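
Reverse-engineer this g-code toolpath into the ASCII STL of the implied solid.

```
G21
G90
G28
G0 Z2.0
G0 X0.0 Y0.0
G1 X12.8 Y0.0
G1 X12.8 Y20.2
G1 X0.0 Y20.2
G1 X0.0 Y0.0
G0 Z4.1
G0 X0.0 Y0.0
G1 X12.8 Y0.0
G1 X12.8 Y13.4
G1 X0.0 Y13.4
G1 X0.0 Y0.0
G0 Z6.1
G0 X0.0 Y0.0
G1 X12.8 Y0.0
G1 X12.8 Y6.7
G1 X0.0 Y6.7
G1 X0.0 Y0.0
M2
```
solid part
  facet normal 0.0000 0.0000 -1.0000
    outer loop
      vertex 12.8 26.9 0.0
      vertex 12.8 0.0 0.0
      vertex 0.0 0.0 0.0
    endloop
  endfacet
  facet normal 0.0000 0.0000 -1.0000
    outer loop
      vertex 0.0 26.9 0.0
      vertex 12.8 26.9 0.0
      vertex 0.0 0.0 0.0
    endloop
  endfacet
  facet normal 0.0000 -1.0000 0.0000
    outer loop
      vertex 0.0 0.0 0.0
      vertex 12.8 0.0 0.0
      vertex 12.8 0.0 8.2
    endloop
  endfacet
  facet normal 0.0000 -1.0000 0.0000
    outer loop
      vertex 0.0 0.0 0.0
      vertex 12.8 0.0 8.2
      vertex 0.0 0.0 8.2
    endloop
  endfacet
  facet normal 0.0000 0.2916 0.9565
    outer loop
      vertex 0.0 0.0 8.2
      vertex 12.8 0.0 8.2
      vertex 12.8 26.9 0.0
    endloop
  endfacet
  facet normal 0.0000 0.2916 0.9565
    outer loop
      vertex 0.0 0.0 8.2
      vertex 12.8 26.9 0.0
      vertex 0.0 26.9 0.0
    endloop
  endfacet
  facet normal -1.0000 0.0000 0.0000
    outer loop
      vertex 0.0 0.0 8.2
      vertex 0.0 26.9 0.0
      vertex 0.0 0.0 0.0
    endloop
  endfacet
  facet normal 1.0000 0.0000 0.0000
    outer loop
      vertex 12.8 0.0 0.0
      vertex 12.8 26.9 0.0
      vertex 12.8 0.0 8.2
    endloop
  endfacet
endsolid part

The G0 Z moves step by Δz≈2.0 mm. The G1 loops shrink linearly with z, so the solid tapers from its base footprint up to z≈8.2. Closing with a flat bottom cap and the tapered top and triangulating gives 8 facets — a wedge (ramp): 12.8 × 26.9 mm base, rising to 8.2 mm along the y=0 edge and sloping linearly to z=0 at y=26.9.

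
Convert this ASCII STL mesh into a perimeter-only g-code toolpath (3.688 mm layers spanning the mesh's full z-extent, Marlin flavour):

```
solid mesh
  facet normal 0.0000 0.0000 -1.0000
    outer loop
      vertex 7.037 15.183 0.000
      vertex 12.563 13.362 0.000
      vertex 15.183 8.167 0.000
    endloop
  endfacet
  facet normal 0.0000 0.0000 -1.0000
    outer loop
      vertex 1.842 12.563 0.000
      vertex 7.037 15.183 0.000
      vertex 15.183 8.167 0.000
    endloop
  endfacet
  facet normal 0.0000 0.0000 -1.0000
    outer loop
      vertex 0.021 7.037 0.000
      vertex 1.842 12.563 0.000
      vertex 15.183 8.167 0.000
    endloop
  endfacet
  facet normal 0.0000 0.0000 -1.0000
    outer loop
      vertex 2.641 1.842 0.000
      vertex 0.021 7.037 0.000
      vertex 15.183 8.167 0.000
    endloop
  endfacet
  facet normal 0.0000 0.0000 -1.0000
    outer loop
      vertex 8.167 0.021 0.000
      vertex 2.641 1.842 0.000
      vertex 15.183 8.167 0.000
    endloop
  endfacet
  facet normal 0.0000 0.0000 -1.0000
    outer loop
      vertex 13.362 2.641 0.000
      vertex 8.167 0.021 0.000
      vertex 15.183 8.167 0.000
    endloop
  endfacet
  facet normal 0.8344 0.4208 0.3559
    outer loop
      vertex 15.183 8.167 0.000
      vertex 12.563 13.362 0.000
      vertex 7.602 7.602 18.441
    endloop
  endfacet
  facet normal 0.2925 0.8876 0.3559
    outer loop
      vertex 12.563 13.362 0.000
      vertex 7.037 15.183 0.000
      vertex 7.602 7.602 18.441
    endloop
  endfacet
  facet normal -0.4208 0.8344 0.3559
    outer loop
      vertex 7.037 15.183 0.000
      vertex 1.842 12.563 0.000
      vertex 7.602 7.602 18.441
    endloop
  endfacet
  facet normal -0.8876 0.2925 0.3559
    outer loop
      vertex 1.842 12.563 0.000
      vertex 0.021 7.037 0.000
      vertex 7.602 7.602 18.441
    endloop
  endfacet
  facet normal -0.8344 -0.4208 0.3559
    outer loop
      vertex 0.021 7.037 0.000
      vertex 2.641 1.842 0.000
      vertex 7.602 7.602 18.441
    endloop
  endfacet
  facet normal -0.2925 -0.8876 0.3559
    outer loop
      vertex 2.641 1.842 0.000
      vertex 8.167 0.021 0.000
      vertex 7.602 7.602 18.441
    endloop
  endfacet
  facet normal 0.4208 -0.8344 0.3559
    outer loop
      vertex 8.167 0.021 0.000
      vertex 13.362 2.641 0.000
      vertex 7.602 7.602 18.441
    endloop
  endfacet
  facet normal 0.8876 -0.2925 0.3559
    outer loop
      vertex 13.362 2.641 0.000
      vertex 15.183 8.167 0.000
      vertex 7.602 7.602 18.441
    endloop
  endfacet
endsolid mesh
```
; perimeter-only toolpath
G21 ; units = mm
G90 ; absolute positioning
G28 ; home
; layer 1
G0 Z3.688
G0 X13.667 Y8.054
G1 X11.571 Y12.210
G1 X7.150 Y13.667
G1 X2.994 Y11.571
G1 X1.537 Y7.150
G1 X3.633 Y2.994
G1 X8.054 Y1.537
G1 X12.210 Y3.633
G1 X13.667 Y8.054
; layer 2
G0 Z7.376
G0 X12.151 Y7.941
G1 X10.579 Y11.058
G1 X7.263 Y12.151
G1 X4.146 Y10.579
G1 X3.053 Y7.263
G1 X4.625 Y4.146
G1 X7.941 Y3.053
G1 X11.058 Y4.625
G1 X12.151 Y7.941
; layer 3
G0 Z11.065
G0 X10.634 Y7.828
G1 X9.586 Y9.906
G1 X7.376 Y10.634
G1 X5.298 Y9.586
G1 X4.570 Y7.376
G1 X5.618 Y5.298
G1 X7.828 Y4.570
G1 X9.906 Y5.618
G1 X10.634 Y7.828
; layer 4
G0 Z14.753
G0 X9.118 Y7.715
G1 X8.594 Y8.754
G1 X7.489 Y9.118
G1 X6.450 Y8.594
G1 X6.086 Y7.489
G1 X6.610 Y6.450
G1 X7.715 Y6.086
G1 X8.754 Y6.610
G1 X9.118 Y7.715
M2 ; end

The solid is a regular 8-sided pyramid, base circumscribed radius ≈ 7.6 mm, apex at z ≈ 18.4 mm. Slicing at Δz = 3.688 mm — 5 equal slices spanning the solid's height, so layer i sits at z = i·h/5 — gives 4 non-empty perimeters. Each is a 8-segment closed polygon; G0 lifts to the layer z and rapids to the start vertex, then G1 traces the edges. The cross-section shrinks linearly with z (the slice at the apex is degenerate and omitted).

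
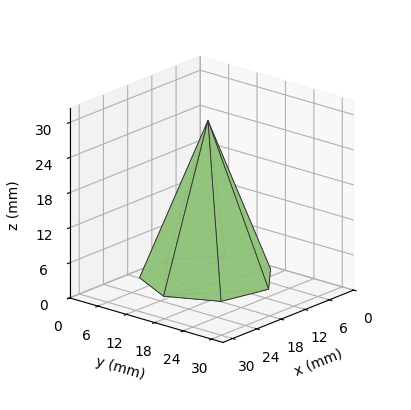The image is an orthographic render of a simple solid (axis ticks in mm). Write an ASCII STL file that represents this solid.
Reading the render: the shape is a regular 7-sided pyramid, base circumscribed radius ≈ 11 mm, apex at z ≈ 27 mm (dimensions read to the nearest mm from the axis ticks). For the STL, each face is triangulated and given an outward normal.

solid part
  facet normal 0.0000 0.0000 -1.0000
    outer loop
      vertex 8.55 21.72 0.00
      vertex 17.86 19.60 0.00
      vertex 22.00 11.00 0.00
    endloop
  endfacet
  facet normal 0.0000 0.0000 -1.0000
    outer loop
      vertex 1.09 15.77 0.00
      vertex 8.55 21.72 0.00
      vertex 22.00 11.00 0.00
    endloop
  endfacet
  facet normal 0.0000 0.0000 -1.0000
    outer loop
      vertex 1.09 6.23 0.00
      vertex 1.09 15.77 0.00
      vertex 22.00 11.00 0.00
    endloop
  endfacet
  facet normal 0.0000 0.0000 -1.0000
    outer loop
      vertex 8.55 0.28 0.00
      vertex 1.09 6.23 0.00
      vertex 22.00 11.00 0.00
    endloop
  endfacet
  facet normal 0.0000 0.0000 -1.0000
    outer loop
      vertex 17.86 2.40 0.00
      vertex 8.55 0.28 0.00
      vertex 22.00 11.00 0.00
    endloop
  endfacet
  facet normal 0.8458 0.4072 0.3446
    outer loop
      vertex 22.00 11.00 0.00
      vertex 17.86 19.60 0.00
      vertex 11.00 11.00 27.00
    endloop
  endfacet
  facet normal 0.2084 0.9153 0.3445
    outer loop
      vertex 17.86 19.60 0.00
      vertex 8.55 21.72 0.00
      vertex 11.00 11.00 27.00
    endloop
  endfacet
  facet normal -0.5854 0.7339 0.3445
    outer loop
      vertex 8.55 21.72 0.00
      vertex 1.09 15.77 0.00
      vertex 11.00 11.00 27.00
    endloop
  endfacet
  facet normal -0.9388 0.0000 0.3446
    outer loop
      vertex 1.09 15.77 0.00
      vertex 1.09 6.23 0.00
      vertex 11.00 11.00 27.00
    endloop
  endfacet
  facet normal -0.5854 -0.7339 0.3445
    outer loop
      vertex 1.09 6.23 0.00
      vertex 8.55 0.28 0.00
      vertex 11.00 11.00 27.00
    endloop
  endfacet
  facet normal 0.2084 -0.9153 0.3445
    outer loop
      vertex 8.55 0.28 0.00
      vertex 17.86 2.40 0.00
      vertex 11.00 11.00 27.00
    endloop
  endfacet
  facet normal 0.8458 -0.4072 0.3446
    outer loop
      vertex 17.86 2.40 0.00
      vertex 22.00 11.00 0.00
      vertex 11.00 11.00 27.00
    endloop
  endfacet
endsolid part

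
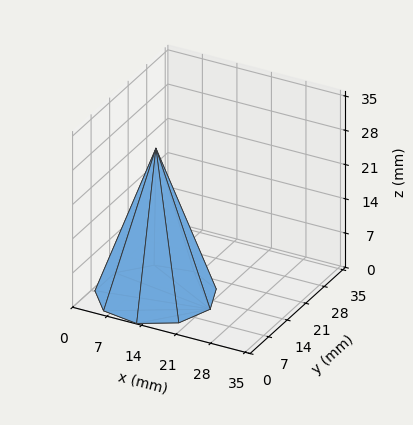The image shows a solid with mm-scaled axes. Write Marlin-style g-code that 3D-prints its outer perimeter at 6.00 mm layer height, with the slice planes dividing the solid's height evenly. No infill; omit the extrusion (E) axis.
Reading the render: the shape is a regular 9-sided pyramid, base circumscribed radius ≈ 11 mm, apex at z ≈ 30 mm (dimensions read to the nearest mm from the axis ticks). For the g-code, the solid's height is divided into equal slices at the stated Δz and each level perimeter traced with G1 moves after a G0 lift.

; perimeter-only toolpath
G21 ; units = mm
G90 ; absolute positioning
G28 ; home
; layer 1
G0 Z6.00
G0 X19.80 Y11.00
G1 X17.74 Y16.66
G1 X12.53 Y19.66
G1 X6.60 Y18.62
G1 X2.73 Y14.01
G1 X2.73 Y7.99
G1 X6.60 Y3.38
G1 X12.53 Y2.34
G1 X17.74 Y5.34
G1 X19.80 Y11.00
; layer 2
G0 Z12.00
G0 X17.60 Y11.00
G1 X16.06 Y15.24
G1 X12.15 Y17.50
G1 X7.70 Y16.72
G1 X4.80 Y13.26
G1 X4.80 Y8.74
G1 X7.70 Y5.28
G1 X12.15 Y4.50
G1 X16.06 Y6.76
G1 X17.60 Y11.00
; layer 3
G0 Z18.00
G0 X15.40 Y11.00
G1 X14.37 Y13.83
G1 X11.76 Y15.33
G1 X8.80 Y14.81
G1 X6.86 Y12.50
G1 X6.86 Y9.50
G1 X8.80 Y7.19
G1 X11.76 Y6.67
G1 X14.37 Y8.17
G1 X15.40 Y11.00
; layer 4
G0 Z24.00
G0 X13.20 Y11.00
G1 X12.69 Y12.41
G1 X11.38 Y13.17
G1 X9.90 Y12.91
G1 X8.93 Y11.75
G1 X8.93 Y10.25
G1 X9.90 Y9.09
G1 X11.38 Y8.83
G1 X12.69 Y9.59
G1 X13.20 Y11.00
M2 ; end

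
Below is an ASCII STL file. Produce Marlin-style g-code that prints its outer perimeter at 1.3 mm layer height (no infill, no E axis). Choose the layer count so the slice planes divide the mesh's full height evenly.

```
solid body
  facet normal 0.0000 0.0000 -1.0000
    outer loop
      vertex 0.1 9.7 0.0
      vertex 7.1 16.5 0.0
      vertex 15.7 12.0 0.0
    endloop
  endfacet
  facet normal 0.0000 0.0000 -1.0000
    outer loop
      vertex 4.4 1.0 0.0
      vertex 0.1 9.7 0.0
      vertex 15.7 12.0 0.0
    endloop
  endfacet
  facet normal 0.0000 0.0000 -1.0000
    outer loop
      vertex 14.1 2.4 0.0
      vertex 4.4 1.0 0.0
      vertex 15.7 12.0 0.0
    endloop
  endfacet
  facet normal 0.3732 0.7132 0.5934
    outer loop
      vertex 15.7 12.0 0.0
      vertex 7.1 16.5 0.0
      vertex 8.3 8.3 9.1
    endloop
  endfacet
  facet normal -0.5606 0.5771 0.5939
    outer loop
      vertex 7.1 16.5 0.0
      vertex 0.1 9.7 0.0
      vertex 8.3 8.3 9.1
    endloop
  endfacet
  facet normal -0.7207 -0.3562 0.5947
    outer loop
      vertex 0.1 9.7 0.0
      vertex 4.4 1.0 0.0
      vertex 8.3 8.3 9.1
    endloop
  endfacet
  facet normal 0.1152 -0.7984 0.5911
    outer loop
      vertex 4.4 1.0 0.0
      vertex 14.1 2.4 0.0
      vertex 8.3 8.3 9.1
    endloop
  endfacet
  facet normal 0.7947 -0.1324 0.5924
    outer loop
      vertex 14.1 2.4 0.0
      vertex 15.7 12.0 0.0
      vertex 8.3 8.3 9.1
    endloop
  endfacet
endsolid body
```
; perimeter-only toolpath
G21 ; units = mm
G90 ; absolute positioning
G28 ; home
; layer 1
G0 Z1.3
G0 X14.6 Y11.5
G1 X7.3 Y15.3
G1 X1.3 Y9.5
G1 X5.0 Y2.0
G1 X13.3 Y3.2
G1 X14.6 Y11.5
; layer 2
G0 Z2.6
G0 X13.6 Y10.9
G1 X7.4 Y14.2
G1 X2.4 Y9.3
G1 X5.5 Y3.1
G1 X12.4 Y4.1
G1 X13.6 Y10.9
; layer 3
G0 Z3.9
G0 X12.5 Y10.4
G1 X7.6 Y13.0
G1 X3.6 Y9.1
G1 X6.1 Y4.1
G1 X11.6 Y4.9
G1 X12.5 Y10.4
; layer 4
G0 Z5.2
G0 X11.5 Y9.9
G1 X7.8 Y11.8
G1 X4.8 Y8.9
G1 X6.6 Y5.2
G1 X10.8 Y5.8
G1 X11.5 Y9.9
; layer 5
G0 Z6.5
G0 X10.4 Y9.4
G1 X8.0 Y10.6
G1 X6.0 Y8.7
G1 X7.2 Y6.2
G1 X10.0 Y6.6
G1 X10.4 Y9.4
; layer 6
G0 Z7.8
G0 X9.4 Y8.8
G1 X8.1 Y9.5
G1 X7.1 Y8.5
G1 X7.7 Y7.3
G1 X9.1 Y7.5
G1 X9.4 Y8.8
M2 ; end

The solid is a regular 5-sided pyramid, base circumscribed radius ≈ 8.3 mm, apex at z ≈ 9.1 mm. Slicing at Δz = 1.3 mm — 7 equal slices spanning the solid's height, so layer i sits at z = i·h/7 — gives 6 non-empty perimeters. Each is a 5-segment closed polygon; G0 lifts to the layer z and rapids to the start vertex, then G1 traces the edges. The cross-section shrinks linearly with z (the slice at the apex is degenerate and omitted).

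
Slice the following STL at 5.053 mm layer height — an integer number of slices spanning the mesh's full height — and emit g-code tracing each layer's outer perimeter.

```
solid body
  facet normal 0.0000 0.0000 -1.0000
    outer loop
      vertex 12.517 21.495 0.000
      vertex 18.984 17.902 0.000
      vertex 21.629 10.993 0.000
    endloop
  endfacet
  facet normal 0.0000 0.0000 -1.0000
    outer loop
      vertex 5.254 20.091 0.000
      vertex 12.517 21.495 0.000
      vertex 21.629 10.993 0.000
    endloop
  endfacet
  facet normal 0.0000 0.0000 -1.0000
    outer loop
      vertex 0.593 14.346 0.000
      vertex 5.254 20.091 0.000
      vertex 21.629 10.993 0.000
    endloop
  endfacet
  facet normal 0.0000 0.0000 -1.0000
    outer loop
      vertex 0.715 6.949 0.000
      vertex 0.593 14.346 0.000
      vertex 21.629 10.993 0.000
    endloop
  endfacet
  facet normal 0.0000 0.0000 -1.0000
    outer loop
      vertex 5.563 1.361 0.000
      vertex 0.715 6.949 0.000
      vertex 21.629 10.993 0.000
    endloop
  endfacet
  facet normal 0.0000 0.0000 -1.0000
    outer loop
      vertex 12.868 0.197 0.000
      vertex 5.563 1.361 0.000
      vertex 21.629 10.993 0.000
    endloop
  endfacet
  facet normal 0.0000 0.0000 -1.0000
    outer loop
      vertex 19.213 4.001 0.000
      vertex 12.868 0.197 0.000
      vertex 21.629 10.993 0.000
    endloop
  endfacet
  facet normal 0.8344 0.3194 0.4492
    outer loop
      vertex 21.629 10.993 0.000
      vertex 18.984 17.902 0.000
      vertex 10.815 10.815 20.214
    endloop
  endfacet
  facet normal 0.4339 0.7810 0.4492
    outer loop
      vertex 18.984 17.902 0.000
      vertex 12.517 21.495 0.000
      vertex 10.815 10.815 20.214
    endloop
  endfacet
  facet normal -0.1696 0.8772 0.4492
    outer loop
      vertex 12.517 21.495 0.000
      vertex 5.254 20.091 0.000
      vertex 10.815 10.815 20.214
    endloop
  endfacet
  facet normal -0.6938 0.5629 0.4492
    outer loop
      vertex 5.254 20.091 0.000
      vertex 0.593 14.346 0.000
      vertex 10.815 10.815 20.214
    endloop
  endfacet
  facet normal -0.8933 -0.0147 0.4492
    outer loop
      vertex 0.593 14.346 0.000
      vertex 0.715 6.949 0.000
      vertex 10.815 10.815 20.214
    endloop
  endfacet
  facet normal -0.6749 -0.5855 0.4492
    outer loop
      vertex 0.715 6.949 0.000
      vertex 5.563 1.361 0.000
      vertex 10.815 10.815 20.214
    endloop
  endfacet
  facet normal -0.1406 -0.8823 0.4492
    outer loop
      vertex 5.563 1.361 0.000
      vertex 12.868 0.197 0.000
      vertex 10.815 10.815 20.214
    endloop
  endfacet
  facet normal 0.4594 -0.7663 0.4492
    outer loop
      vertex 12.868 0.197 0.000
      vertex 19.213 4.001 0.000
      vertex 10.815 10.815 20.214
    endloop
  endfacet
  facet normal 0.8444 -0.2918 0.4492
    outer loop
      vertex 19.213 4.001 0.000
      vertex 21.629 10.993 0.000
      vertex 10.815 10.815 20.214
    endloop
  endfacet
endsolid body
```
; perimeter-only toolpath
G21 ; units = mm
G90 ; absolute positioning
G28 ; home
; layer 1
G0 Z5.053
G0 X18.925 Y10.948
G1 X16.942 Y16.130
G1 X12.091 Y18.825
G1 X6.644 Y17.772
G1 X3.148 Y13.463
G1 X3.240 Y7.915
G1 X6.876 Y3.724
G1 X12.355 Y2.851
G1 X17.114 Y5.704
G1 X18.925 Y10.948
; layer 2
G0 Z10.107
G0 X16.222 Y10.904
G1 X14.899 Y14.358
G1 X11.666 Y16.155
G1 X8.034 Y15.453
G1 X5.704 Y12.581
G1 X5.765 Y8.882
G1 X8.189 Y6.088
G1 X11.841 Y5.506
G1 X15.014 Y7.408
G1 X16.222 Y10.904
; layer 3
G0 Z15.160
G0 X13.518 Y10.860
G1 X12.857 Y12.587
G1 X11.241 Y13.485
G1 X9.425 Y13.134
G1 X8.259 Y11.698
G1 X8.290 Y9.848
G1 X9.502 Y8.451
G1 X11.328 Y8.161
G1 X12.915 Y9.111
G1 X13.518 Y10.860
M2 ; end

The solid is a regular 9-sided pyramid, base circumscribed radius ≈ 10.8 mm, apex at z ≈ 20.2 mm. Slicing at Δz = 5.053 mm — 4 equal slices spanning the solid's height, so layer i sits at z = i·h/4 — gives 3 non-empty perimeters. Each is a 9-segment closed polygon; G0 lifts to the layer z and rapids to the start vertex, then G1 traces the edges. The cross-section shrinks linearly with z (the slice at the apex is degenerate and omitted).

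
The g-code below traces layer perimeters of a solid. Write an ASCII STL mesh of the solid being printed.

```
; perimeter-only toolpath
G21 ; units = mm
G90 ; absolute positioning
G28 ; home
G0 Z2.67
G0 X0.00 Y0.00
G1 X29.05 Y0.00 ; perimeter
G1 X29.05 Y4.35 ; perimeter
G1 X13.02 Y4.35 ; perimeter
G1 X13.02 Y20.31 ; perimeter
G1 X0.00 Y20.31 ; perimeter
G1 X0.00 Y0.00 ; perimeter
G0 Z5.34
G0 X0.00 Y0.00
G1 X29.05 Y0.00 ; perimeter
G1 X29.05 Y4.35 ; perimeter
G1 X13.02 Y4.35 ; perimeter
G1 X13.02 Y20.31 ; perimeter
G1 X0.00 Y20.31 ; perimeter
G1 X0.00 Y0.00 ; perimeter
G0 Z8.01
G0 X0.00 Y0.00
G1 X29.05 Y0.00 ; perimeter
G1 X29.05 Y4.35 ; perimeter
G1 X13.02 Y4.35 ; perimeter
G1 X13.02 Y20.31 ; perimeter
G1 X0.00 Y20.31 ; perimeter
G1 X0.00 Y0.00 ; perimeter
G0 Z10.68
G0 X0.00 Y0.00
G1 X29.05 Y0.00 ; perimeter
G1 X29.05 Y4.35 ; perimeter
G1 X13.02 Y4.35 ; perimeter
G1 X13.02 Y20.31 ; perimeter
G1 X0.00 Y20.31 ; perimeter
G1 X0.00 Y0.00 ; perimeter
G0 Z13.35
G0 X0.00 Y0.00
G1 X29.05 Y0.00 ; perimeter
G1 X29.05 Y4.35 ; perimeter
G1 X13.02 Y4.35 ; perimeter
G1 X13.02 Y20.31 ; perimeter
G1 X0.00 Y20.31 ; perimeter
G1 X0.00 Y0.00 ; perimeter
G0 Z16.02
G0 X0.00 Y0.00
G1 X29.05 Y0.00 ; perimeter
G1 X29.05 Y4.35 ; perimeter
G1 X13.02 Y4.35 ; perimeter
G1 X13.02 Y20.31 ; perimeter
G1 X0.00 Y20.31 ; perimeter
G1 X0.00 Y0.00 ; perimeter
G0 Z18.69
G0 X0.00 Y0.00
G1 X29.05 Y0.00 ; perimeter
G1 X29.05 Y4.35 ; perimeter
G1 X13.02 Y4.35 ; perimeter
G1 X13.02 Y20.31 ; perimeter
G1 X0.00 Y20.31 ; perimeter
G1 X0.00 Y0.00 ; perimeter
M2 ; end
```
solid part
  facet normal 0.0000 0.0000 -1.0000
    outer loop
      vertex 29.05 4.35 0.00
      vertex 29.05 0.00 0.00
      vertex 0.00 0.00 0.00
    endloop
  endfacet
  facet normal 0.0000 0.0000 -1.0000
    outer loop
      vertex 13.02 4.35 0.00
      vertex 29.05 4.35 0.00
      vertex 0.00 0.00 0.00
    endloop
  endfacet
  facet normal 0.0000 0.0000 -1.0000
    outer loop
      vertex 13.02 20.31 0.00
      vertex 13.02 4.35 0.00
      vertex 0.00 0.00 0.00
    endloop
  endfacet
  facet normal 0.0000 0.0000 -1.0000
    outer loop
      vertex 0.00 20.31 0.00
      vertex 13.02 20.31 0.00
      vertex 0.00 0.00 0.00
    endloop
  endfacet
  facet normal 0.0000 0.0000 1.0000
    outer loop
      vertex 0.00 0.00 18.69
      vertex 29.05 0.00 18.69
      vertex 29.05 4.35 18.69
    endloop
  endfacet
  facet normal 0.0000 0.0000 1.0000
    outer loop
      vertex 0.00 0.00 18.69
      vertex 29.05 4.35 18.69
      vertex 13.02 4.35 18.69
    endloop
  endfacet
  facet normal 0.0000 0.0000 1.0000
    outer loop
      vertex 0.00 0.00 18.69
      vertex 13.02 4.35 18.69
      vertex 13.02 20.31 18.69
    endloop
  endfacet
  facet normal 0.0000 0.0000 1.0000
    outer loop
      vertex 0.00 0.00 18.69
      vertex 13.02 20.31 18.69
      vertex 0.00 20.31 18.69
    endloop
  endfacet
  facet normal 0.0000 -1.0000 0.0000
    outer loop
      vertex 0.00 0.00 0.00
      vertex 29.05 0.00 0.00
      vertex 29.05 0.00 18.69
    endloop
  endfacet
  facet normal 0.0000 -1.0000 0.0000
    outer loop
      vertex 0.00 0.00 0.00
      vertex 29.05 0.00 18.69
      vertex 0.00 0.00 18.69
    endloop
  endfacet
  facet normal 1.0000 0.0000 0.0000
    outer loop
      vertex 29.05 0.00 0.00
      vertex 29.05 4.35 0.00
      vertex 29.05 4.35 18.69
    endloop
  endfacet
  facet normal 1.0000 0.0000 0.0000
    outer loop
      vertex 29.05 0.00 0.00
      vertex 29.05 4.35 18.69
      vertex 29.05 0.00 18.69
    endloop
  endfacet
  facet normal 0.0000 1.0000 0.0000
    outer loop
      vertex 29.05 4.35 0.00
      vertex 13.02 4.35 0.00
      vertex 13.02 4.35 18.69
    endloop
  endfacet
  facet normal 0.0000 1.0000 0.0000
    outer loop
      vertex 29.05 4.35 0.00
      vertex 13.02 4.35 18.69
      vertex 29.05 4.35 18.69
    endloop
  endfacet
  facet normal 1.0000 0.0000 0.0000
    outer loop
      vertex 13.02 4.35 0.00
      vertex 13.02 20.31 0.00
      vertex 13.02 20.31 18.69
    endloop
  endfacet
  facet normal 1.0000 0.0000 0.0000
    outer loop
      vertex 13.02 4.35 0.00
      vertex 13.02 20.31 18.69
      vertex 13.02 4.35 18.69
    endloop
  endfacet
  facet normal 0.0000 1.0000 0.0000
    outer loop
      vertex 13.02 20.31 0.00
      vertex 0.00 20.31 0.00
      vertex 0.00 20.31 18.69
    endloop
  endfacet
  facet normal 0.0000 1.0000 0.0000
    outer loop
      vertex 13.02 20.31 0.00
      vertex 0.00 20.31 18.69
      vertex 13.02 20.31 18.69
    endloop
  endfacet
  facet normal -1.0000 0.0000 0.0000
    outer loop
      vertex 0.00 20.31 0.00
      vertex 0.00 0.00 0.00
      vertex 0.00 0.00 18.69
    endloop
  endfacet
  facet normal -1.0000 0.0000 0.0000
    outer loop
      vertex 0.00 20.31 0.00
      vertex 0.00 0.00 18.69
      vertex 0.00 20.31 18.69
    endloop
  endfacet
endsolid part

The G0 Z moves step by Δz≈2.67 mm. Every layer's G1 loop is the same polygon, so the solid is a straight extrusion of it from z=0 to z≈18.7. Closing with flat bottom and top caps and triangulating gives 20 facets — an L-shaped prism: outer 29.1 × 20.3 mm, arm thicknesses ≈ 4.35 mm (horizontal) and 13 mm (vertical), extruded 18.7 mm in z.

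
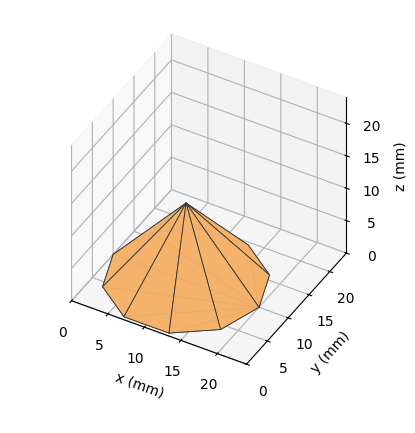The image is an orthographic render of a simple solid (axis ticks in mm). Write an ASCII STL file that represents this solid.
Reading the render: the shape is a regular 10-sided pyramid, base circumscribed radius ≈ 10 mm, apex at z ≈ 12 mm (dimensions read to the nearest mm from the axis ticks). For the STL, each face is triangulated and given an outward normal.

solid part
  facet normal 0.0000 0.0000 -1.0000
    outer loop
      vertex 13.090 19.511 0.000
      vertex 18.090 15.878 0.000
      vertex 20.000 10.000 0.000
    endloop
  endfacet
  facet normal 0.0000 0.0000 -1.0000
    outer loop
      vertex 6.910 19.511 0.000
      vertex 13.090 19.511 0.000
      vertex 20.000 10.000 0.000
    endloop
  endfacet
  facet normal 0.0000 0.0000 -1.0000
    outer loop
      vertex 1.910 15.878 0.000
      vertex 6.910 19.511 0.000
      vertex 20.000 10.000 0.000
    endloop
  endfacet
  facet normal 0.0000 0.0000 -1.0000
    outer loop
      vertex 0.000 10.000 0.000
      vertex 1.910 15.878 0.000
      vertex 20.000 10.000 0.000
    endloop
  endfacet
  facet normal 0.0000 0.0000 -1.0000
    outer loop
      vertex 1.910 4.122 0.000
      vertex 0.000 10.000 0.000
      vertex 20.000 10.000 0.000
    endloop
  endfacet
  facet normal 0.0000 0.0000 -1.0000
    outer loop
      vertex 6.910 0.489 0.000
      vertex 1.910 4.122 0.000
      vertex 20.000 10.000 0.000
    endloop
  endfacet
  facet normal 0.0000 0.0000 -1.0000
    outer loop
      vertex 13.090 0.489 0.000
      vertex 6.910 0.489 0.000
      vertex 20.000 10.000 0.000
    endloop
  endfacet
  facet normal 0.0000 0.0000 -1.0000
    outer loop
      vertex 18.090 4.122 0.000
      vertex 13.090 0.489 0.000
      vertex 20.000 10.000 0.000
    endloop
  endfacet
  facet normal 0.7453 0.2422 0.6211
    outer loop
      vertex 20.000 10.000 0.000
      vertex 18.090 15.878 0.000
      vertex 10.000 10.000 12.000
    endloop
  endfacet
  facet normal 0.4607 0.6340 0.6211
    outer loop
      vertex 18.090 15.878 0.000
      vertex 13.090 19.511 0.000
      vertex 10.000 10.000 12.000
    endloop
  endfacet
  facet normal 0.0000 0.7837 0.6211
    outer loop
      vertex 13.090 19.511 0.000
      vertex 6.910 19.511 0.000
      vertex 10.000 10.000 12.000
    endloop
  endfacet
  facet normal -0.4607 0.6340 0.6211
    outer loop
      vertex 6.910 19.511 0.000
      vertex 1.910 15.878 0.000
      vertex 10.000 10.000 12.000
    endloop
  endfacet
  facet normal -0.7453 0.2422 0.6211
    outer loop
      vertex 1.910 15.878 0.000
      vertex 0.000 10.000 0.000
      vertex 10.000 10.000 12.000
    endloop
  endfacet
  facet normal -0.7453 -0.2422 0.6211
    outer loop
      vertex 0.000 10.000 0.000
      vertex 1.910 4.122 0.000
      vertex 10.000 10.000 12.000
    endloop
  endfacet
  facet normal -0.4607 -0.6340 0.6211
    outer loop
      vertex 1.910 4.122 0.000
      vertex 6.910 0.489 0.000
      vertex 10.000 10.000 12.000
    endloop
  endfacet
  facet normal 0.0000 -0.7837 0.6211
    outer loop
      vertex 6.910 0.489 0.000
      vertex 13.090 0.489 0.000
      vertex 10.000 10.000 12.000
    endloop
  endfacet
  facet normal 0.4607 -0.6340 0.6211
    outer loop
      vertex 13.090 0.489 0.000
      vertex 18.090 4.122 0.000
      vertex 10.000 10.000 12.000
    endloop
  endfacet
  facet normal 0.7453 -0.2422 0.6211
    outer loop
      vertex 18.090 4.122 0.000
      vertex 20.000 10.000 0.000
      vertex 10.000 10.000 12.000
    endloop
  endfacet
endsolid part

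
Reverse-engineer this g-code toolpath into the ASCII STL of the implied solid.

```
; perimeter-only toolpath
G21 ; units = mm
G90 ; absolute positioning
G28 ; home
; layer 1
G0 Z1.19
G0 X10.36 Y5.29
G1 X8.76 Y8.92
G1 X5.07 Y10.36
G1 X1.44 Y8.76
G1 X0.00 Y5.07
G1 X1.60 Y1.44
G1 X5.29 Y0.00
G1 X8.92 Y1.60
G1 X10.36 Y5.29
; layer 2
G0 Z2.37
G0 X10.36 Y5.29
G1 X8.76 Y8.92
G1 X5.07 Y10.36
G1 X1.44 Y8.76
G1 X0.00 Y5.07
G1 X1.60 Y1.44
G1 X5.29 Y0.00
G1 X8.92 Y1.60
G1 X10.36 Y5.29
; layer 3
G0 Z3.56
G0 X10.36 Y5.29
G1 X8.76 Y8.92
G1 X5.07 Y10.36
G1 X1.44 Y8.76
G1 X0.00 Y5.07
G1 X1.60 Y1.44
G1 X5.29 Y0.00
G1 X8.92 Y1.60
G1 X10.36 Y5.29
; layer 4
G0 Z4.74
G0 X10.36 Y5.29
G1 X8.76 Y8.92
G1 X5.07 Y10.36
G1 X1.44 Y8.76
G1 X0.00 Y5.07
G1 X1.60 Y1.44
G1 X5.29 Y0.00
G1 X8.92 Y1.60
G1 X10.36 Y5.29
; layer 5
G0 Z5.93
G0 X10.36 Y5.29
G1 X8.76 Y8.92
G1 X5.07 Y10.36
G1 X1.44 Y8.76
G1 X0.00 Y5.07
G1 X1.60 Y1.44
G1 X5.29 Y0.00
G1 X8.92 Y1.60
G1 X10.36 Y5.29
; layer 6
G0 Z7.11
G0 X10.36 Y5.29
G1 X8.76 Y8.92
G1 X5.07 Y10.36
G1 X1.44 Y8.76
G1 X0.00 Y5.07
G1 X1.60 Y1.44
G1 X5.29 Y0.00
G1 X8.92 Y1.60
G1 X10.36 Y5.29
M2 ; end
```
solid part
  facet normal 0.0000 0.0000 -1.0000
    outer loop
      vertex 5.07 10.36 0.00
      vertex 8.76 8.92 0.00
      vertex 10.36 5.29 0.00
    endloop
  endfacet
  facet normal 0.0000 0.0000 -1.0000
    outer loop
      vertex 1.44 8.76 0.00
      vertex 5.07 10.36 0.00
      vertex 10.36 5.29 0.00
    endloop
  endfacet
  facet normal 0.0000 0.0000 -1.0000
    outer loop
      vertex 0.00 5.07 0.00
      vertex 1.44 8.76 0.00
      vertex 10.36 5.29 0.00
    endloop
  endfacet
  facet normal 0.0000 0.0000 -1.0000
    outer loop
      vertex 1.60 1.44 0.00
      vertex 0.00 5.07 0.00
      vertex 10.36 5.29 0.00
    endloop
  endfacet
  facet normal 0.0000 0.0000 -1.0000
    outer loop
      vertex 5.29 0.00 0.00
      vertex 1.60 1.44 0.00
      vertex 10.36 5.29 0.00
    endloop
  endfacet
  facet normal 0.0000 0.0000 -1.0000
    outer loop
      vertex 8.92 1.60 0.00
      vertex 5.29 0.00 0.00
      vertex 10.36 5.29 0.00
    endloop
  endfacet
  facet normal 0.0000 0.0000 1.0000
    outer loop
      vertex 10.36 5.29 7.11
      vertex 8.76 8.92 7.11
      vertex 5.07 10.36 7.11
    endloop
  endfacet
  facet normal 0.0000 0.0000 1.0000
    outer loop
      vertex 10.36 5.29 7.11
      vertex 5.07 10.36 7.11
      vertex 1.44 8.76 7.11
    endloop
  endfacet
  facet normal 0.0000 0.0000 1.0000
    outer loop
      vertex 10.36 5.29 7.11
      vertex 1.44 8.76 7.11
      vertex 0.00 5.07 7.11
    endloop
  endfacet
  facet normal 0.0000 0.0000 1.0000
    outer loop
      vertex 10.36 5.29 7.11
      vertex 0.00 5.07 7.11
      vertex 1.60 1.44 7.11
    endloop
  endfacet
  facet normal 0.0000 0.0000 1.0000
    outer loop
      vertex 10.36 5.29 7.11
      vertex 1.60 1.44 7.11
      vertex 5.29 0.00 7.11
    endloop
  endfacet
  facet normal 0.0000 0.0000 1.0000
    outer loop
      vertex 10.36 5.29 7.11
      vertex 5.29 0.00 7.11
      vertex 8.92 1.60 7.11
    endloop
  endfacet
  facet normal 0.9151 0.4033 0.0000
    outer loop
      vertex 10.36 5.29 0.00
      vertex 8.76 8.92 0.00
      vertex 8.76 8.92 7.11
    endloop
  endfacet
  facet normal 0.9151 0.4033 0.0000
    outer loop
      vertex 10.36 5.29 0.00
      vertex 8.76 8.92 7.11
      vertex 10.36 5.29 7.11
    endloop
  endfacet
  facet normal 0.3635 0.9316 0.0000
    outer loop
      vertex 8.76 8.92 0.00
      vertex 5.07 10.36 0.00
      vertex 5.07 10.36 7.11
    endloop
  endfacet
  facet normal 0.3635 0.9316 0.0000
    outer loop
      vertex 8.76 8.92 0.00
      vertex 5.07 10.36 7.11
      vertex 8.76 8.92 7.11
    endloop
  endfacet
  facet normal -0.4033 0.9151 0.0000
    outer loop
      vertex 5.07 10.36 0.00
      vertex 1.44 8.76 0.00
      vertex 1.44 8.76 7.11
    endloop
  endfacet
  facet normal -0.4033 0.9151 0.0000
    outer loop
      vertex 5.07 10.36 0.00
      vertex 1.44 8.76 7.11
      vertex 5.07 10.36 7.11
    endloop
  endfacet
  facet normal -0.9316 0.3635 0.0000
    outer loop
      vertex 1.44 8.76 0.00
      vertex 0.00 5.07 0.00
      vertex 0.00 5.07 7.11
    endloop
  endfacet
  facet normal -0.9316 0.3635 0.0000
    outer loop
      vertex 1.44 8.76 0.00
      vertex 0.00 5.07 7.11
      vertex 1.44 8.76 7.11
    endloop
  endfacet
  facet normal -0.9151 -0.4033 0.0000
    outer loop
      vertex 0.00 5.07 0.00
      vertex 1.60 1.44 0.00
      vertex 1.60 1.44 7.11
    endloop
  endfacet
  facet normal -0.9151 -0.4033 0.0000
    outer loop
      vertex 0.00 5.07 0.00
      vertex 1.60 1.44 7.11
      vertex 0.00 5.07 7.11
    endloop
  endfacet
  facet normal -0.3635 -0.9316 0.0000
    outer loop
      vertex 1.60 1.44 0.00
      vertex 5.29 0.00 0.00
      vertex 5.29 0.00 7.11
    endloop
  endfacet
  facet normal -0.3635 -0.9316 0.0000
    outer loop
      vertex 1.60 1.44 0.00
      vertex 5.29 0.00 7.11
      vertex 1.60 1.44 7.11
    endloop
  endfacet
  facet normal 0.4033 -0.9151 0.0000
    outer loop
      vertex 5.29 0.00 0.00
      vertex 8.92 1.60 0.00
      vertex 8.92 1.60 7.11
    endloop
  endfacet
  facet normal 0.4033 -0.9151 0.0000
    outer loop
      vertex 5.29 0.00 0.00
      vertex 8.92 1.60 7.11
      vertex 5.29 0.00 7.11
    endloop
  endfacet
  facet normal 0.9316 -0.3635 0.0000
    outer loop
      vertex 8.92 1.60 0.00
      vertex 10.36 5.29 0.00
      vertex 10.36 5.29 7.11
    endloop
  endfacet
  facet normal 0.9316 -0.3635 0.0000
    outer loop
      vertex 8.92 1.60 0.00
      vertex 10.36 5.29 7.11
      vertex 8.92 1.60 7.11
    endloop
  endfacet
endsolid part

The G0 Z moves step by Δz≈1.19 mm. Every layer's G1 loop is the same polygon, so the solid is a straight extrusion of it from z=0 to z≈7.11. Closing with flat bottom and top caps and triangulating gives 28 facets — a regular 8-sided prism (a cylinder approximated with 8 flat sides), circumscribed radius ≈ 5.18 mm, height ≈ 7.11 mm.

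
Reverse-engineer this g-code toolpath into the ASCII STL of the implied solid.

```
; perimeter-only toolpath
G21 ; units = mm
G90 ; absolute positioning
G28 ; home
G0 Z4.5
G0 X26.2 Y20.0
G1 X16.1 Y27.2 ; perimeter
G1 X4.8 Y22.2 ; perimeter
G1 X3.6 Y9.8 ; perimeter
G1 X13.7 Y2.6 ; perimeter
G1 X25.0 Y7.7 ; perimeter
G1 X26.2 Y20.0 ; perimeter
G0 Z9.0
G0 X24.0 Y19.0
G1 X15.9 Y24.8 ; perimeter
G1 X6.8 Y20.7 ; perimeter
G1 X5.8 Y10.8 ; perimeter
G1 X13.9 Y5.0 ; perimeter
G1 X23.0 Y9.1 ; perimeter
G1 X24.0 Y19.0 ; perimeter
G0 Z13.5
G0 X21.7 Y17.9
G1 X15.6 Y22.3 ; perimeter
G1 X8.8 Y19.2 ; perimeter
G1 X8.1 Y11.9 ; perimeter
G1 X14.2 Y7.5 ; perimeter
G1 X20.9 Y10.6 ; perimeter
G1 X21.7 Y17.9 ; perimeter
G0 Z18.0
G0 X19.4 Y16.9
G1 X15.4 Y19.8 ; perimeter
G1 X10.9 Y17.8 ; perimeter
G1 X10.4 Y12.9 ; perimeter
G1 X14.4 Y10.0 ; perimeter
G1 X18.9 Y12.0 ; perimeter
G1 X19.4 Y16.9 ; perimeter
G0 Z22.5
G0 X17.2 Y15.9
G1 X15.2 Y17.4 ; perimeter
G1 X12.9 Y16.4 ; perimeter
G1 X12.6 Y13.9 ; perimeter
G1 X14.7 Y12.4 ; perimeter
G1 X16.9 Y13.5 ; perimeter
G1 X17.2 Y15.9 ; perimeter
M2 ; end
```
solid part
  facet normal 0.0000 0.0000 -1.0000
    outer loop
      vertex 2.8 23.6 0.0
      vertex 16.4 29.7 0.0
      vertex 28.5 21.0 0.0
    endloop
  endfacet
  facet normal 0.0000 0.0000 -1.0000
    outer loop
      vertex 1.3 8.8 0.0
      vertex 2.8 23.6 0.0
      vertex 28.5 21.0 0.0
    endloop
  endfacet
  facet normal 0.0000 0.0000 -1.0000
    outer loop
      vertex 13.4 0.1 0.0
      vertex 1.3 8.8 0.0
      vertex 28.5 21.0 0.0
    endloop
  endfacet
  facet normal 0.0000 0.0000 -1.0000
    outer loop
      vertex 27.0 6.2 0.0
      vertex 13.4 0.1 0.0
      vertex 28.5 21.0 0.0
    endloop
  endfacet
  facet normal 0.5268 0.7327 0.4309
    outer loop
      vertex 28.5 21.0 0.0
      vertex 16.4 29.7 0.0
      vertex 14.9 14.9 27.0
    endloop
  endfacet
  facet normal -0.3693 0.8234 0.4308
    outer loop
      vertex 16.4 29.7 0.0
      vertex 2.8 23.6 0.0
      vertex 14.9 14.9 27.0
    endloop
  endfacet
  facet normal -0.8975 0.0910 0.4315
    outer loop
      vertex 2.8 23.6 0.0
      vertex 1.3 8.8 0.0
      vertex 14.9 14.9 27.0
    endloop
  endfacet
  facet normal -0.5268 -0.7327 0.4309
    outer loop
      vertex 1.3 8.8 0.0
      vertex 13.4 0.1 0.0
      vertex 14.9 14.9 27.0
    endloop
  endfacet
  facet normal 0.3693 -0.8234 0.4308
    outer loop
      vertex 13.4 0.1 0.0
      vertex 27.0 6.2 0.0
      vertex 14.9 14.9 27.0
    endloop
  endfacet
  facet normal 0.8975 -0.0910 0.4315
    outer loop
      vertex 27.0 6.2 0.0
      vertex 28.5 21.0 0.0
      vertex 14.9 14.9 27.0
    endloop
  endfacet
endsolid part

The G0 Z moves step by Δz≈4.5 mm. The G1 loops shrink linearly with z, so the solid tapers from its base footprint up to z≈27. Closing with a flat bottom cap and the tapered top and triangulating gives 10 facets — a regular 6-sided pyramid, base circumscribed radius ≈ 14.9 mm, apex at z ≈ 27 mm.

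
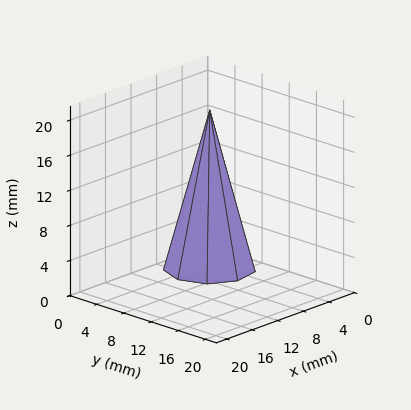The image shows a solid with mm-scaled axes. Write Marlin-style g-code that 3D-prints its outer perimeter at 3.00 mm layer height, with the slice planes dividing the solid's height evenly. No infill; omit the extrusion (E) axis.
Reading the render: the shape is a regular 9-sided pyramid, base circumscribed radius ≈ 5 mm, apex at z ≈ 18 mm (dimensions read to the nearest mm from the axis ticks). For the g-code, the solid's height is divided into equal slices at the stated Δz and each level perimeter traced with G1 moves after a G0 lift.

; perimeter-only toolpath
G21 ; units = mm
G90 ; absolute positioning
G28 ; home
; layer 1
G0 Z3.00
G0 X9.17 Y5.00
G1 X8.19 Y7.68
G1 X5.72 Y9.10
G1 X2.92 Y8.61
G1 X1.08 Y6.42
G1 X1.08 Y3.57
G1 X2.92 Y1.39
G1 X5.72 Y0.90
G1 X8.19 Y2.32
G1 X9.17 Y5.00
; layer 2
G0 Z6.00
G0 X8.33 Y5.00
G1 X7.55 Y7.14
G1 X5.58 Y8.28
G1 X3.33 Y7.89
G1 X1.87 Y6.14
G1 X1.87 Y3.86
G1 X3.33 Y2.11
G1 X5.58 Y1.72
G1 X7.55 Y2.86
G1 X8.33 Y5.00
; layer 3
G0 Z9.00
G0 X7.50 Y5.00
G1 X6.92 Y6.61
G1 X5.44 Y7.46
G1 X3.75 Y7.17
G1 X2.65 Y5.86
G1 X2.65 Y4.14
G1 X3.75 Y2.83
G1 X5.44 Y2.54
G1 X6.92 Y3.40
G1 X7.50 Y5.00
; layer 4
G0 Z12.00
G0 X6.67 Y5.00
G1 X6.28 Y6.07
G1 X5.29 Y6.64
G1 X4.17 Y6.44
G1 X3.43 Y5.57
G1 X3.43 Y4.43
G1 X4.17 Y3.56
G1 X5.29 Y3.36
G1 X6.28 Y3.93
G1 X6.67 Y5.00
; layer 5
G0 Z15.00
G0 X5.83 Y5.00
G1 X5.64 Y5.54
G1 X5.15 Y5.82
G1 X4.58 Y5.72
G1 X4.22 Y5.29
G1 X4.22 Y4.71
G1 X4.58 Y4.28
G1 X5.15 Y4.18
G1 X5.64 Y4.46
G1 X5.83 Y5.00
M2 ; end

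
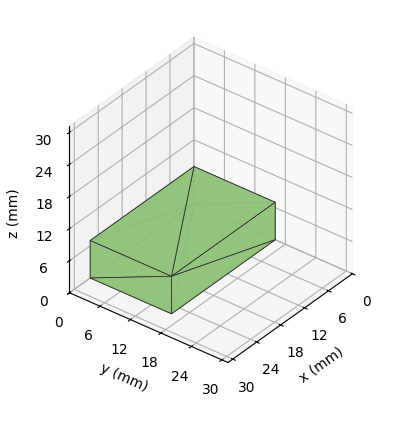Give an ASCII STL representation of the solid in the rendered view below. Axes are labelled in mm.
Reading the render: the shape is a rectangular box, roughly 26 × 16 mm footprint and 7 mm tall (dimensions read to the nearest mm from the axis ticks). For the STL, each face is triangulated and given an outward normal.

solid part
  facet normal 0.0000 0.0000 -1.0000
    outer loop
      vertex 26.000 16.000 0.000
      vertex 26.000 0.000 0.000
      vertex 0.000 0.000 0.000
    endloop
  endfacet
  facet normal 0.0000 0.0000 -1.0000
    outer loop
      vertex 0.000 16.000 0.000
      vertex 26.000 16.000 0.000
      vertex 0.000 0.000 0.000
    endloop
  endfacet
  facet normal 0.0000 0.0000 1.0000
    outer loop
      vertex 0.000 0.000 7.000
      vertex 26.000 0.000 7.000
      vertex 26.000 16.000 7.000
    endloop
  endfacet
  facet normal 0.0000 0.0000 1.0000
    outer loop
      vertex 0.000 0.000 7.000
      vertex 26.000 16.000 7.000
      vertex 0.000 16.000 7.000
    endloop
  endfacet
  facet normal 0.0000 -1.0000 0.0000
    outer loop
      vertex 0.000 0.000 0.000
      vertex 26.000 0.000 0.000
      vertex 26.000 0.000 7.000
    endloop
  endfacet
  facet normal 0.0000 -1.0000 0.0000
    outer loop
      vertex 0.000 0.000 0.000
      vertex 26.000 0.000 7.000
      vertex 0.000 0.000 7.000
    endloop
  endfacet
  facet normal 0.0000 1.0000 0.0000
    outer loop
      vertex 26.000 16.000 7.000
      vertex 26.000 16.000 0.000
      vertex 0.000 16.000 0.000
    endloop
  endfacet
  facet normal 0.0000 1.0000 0.0000
    outer loop
      vertex 0.000 16.000 7.000
      vertex 26.000 16.000 7.000
      vertex 0.000 16.000 0.000
    endloop
  endfacet
  facet normal -1.0000 0.0000 0.0000
    outer loop
      vertex 0.000 16.000 7.000
      vertex 0.000 16.000 0.000
      vertex 0.000 0.000 0.000
    endloop
  endfacet
  facet normal -1.0000 0.0000 0.0000
    outer loop
      vertex 0.000 0.000 7.000
      vertex 0.000 16.000 7.000
      vertex 0.000 0.000 0.000
    endloop
  endfacet
  facet normal 1.0000 0.0000 0.0000
    outer loop
      vertex 26.000 0.000 0.000
      vertex 26.000 16.000 0.000
      vertex 26.000 16.000 7.000
    endloop
  endfacet
  facet normal 1.0000 0.0000 0.0000
    outer loop
      vertex 26.000 0.000 0.000
      vertex 26.000 16.000 7.000
      vertex 26.000 0.000 7.000
    endloop
  endfacet
endsolid part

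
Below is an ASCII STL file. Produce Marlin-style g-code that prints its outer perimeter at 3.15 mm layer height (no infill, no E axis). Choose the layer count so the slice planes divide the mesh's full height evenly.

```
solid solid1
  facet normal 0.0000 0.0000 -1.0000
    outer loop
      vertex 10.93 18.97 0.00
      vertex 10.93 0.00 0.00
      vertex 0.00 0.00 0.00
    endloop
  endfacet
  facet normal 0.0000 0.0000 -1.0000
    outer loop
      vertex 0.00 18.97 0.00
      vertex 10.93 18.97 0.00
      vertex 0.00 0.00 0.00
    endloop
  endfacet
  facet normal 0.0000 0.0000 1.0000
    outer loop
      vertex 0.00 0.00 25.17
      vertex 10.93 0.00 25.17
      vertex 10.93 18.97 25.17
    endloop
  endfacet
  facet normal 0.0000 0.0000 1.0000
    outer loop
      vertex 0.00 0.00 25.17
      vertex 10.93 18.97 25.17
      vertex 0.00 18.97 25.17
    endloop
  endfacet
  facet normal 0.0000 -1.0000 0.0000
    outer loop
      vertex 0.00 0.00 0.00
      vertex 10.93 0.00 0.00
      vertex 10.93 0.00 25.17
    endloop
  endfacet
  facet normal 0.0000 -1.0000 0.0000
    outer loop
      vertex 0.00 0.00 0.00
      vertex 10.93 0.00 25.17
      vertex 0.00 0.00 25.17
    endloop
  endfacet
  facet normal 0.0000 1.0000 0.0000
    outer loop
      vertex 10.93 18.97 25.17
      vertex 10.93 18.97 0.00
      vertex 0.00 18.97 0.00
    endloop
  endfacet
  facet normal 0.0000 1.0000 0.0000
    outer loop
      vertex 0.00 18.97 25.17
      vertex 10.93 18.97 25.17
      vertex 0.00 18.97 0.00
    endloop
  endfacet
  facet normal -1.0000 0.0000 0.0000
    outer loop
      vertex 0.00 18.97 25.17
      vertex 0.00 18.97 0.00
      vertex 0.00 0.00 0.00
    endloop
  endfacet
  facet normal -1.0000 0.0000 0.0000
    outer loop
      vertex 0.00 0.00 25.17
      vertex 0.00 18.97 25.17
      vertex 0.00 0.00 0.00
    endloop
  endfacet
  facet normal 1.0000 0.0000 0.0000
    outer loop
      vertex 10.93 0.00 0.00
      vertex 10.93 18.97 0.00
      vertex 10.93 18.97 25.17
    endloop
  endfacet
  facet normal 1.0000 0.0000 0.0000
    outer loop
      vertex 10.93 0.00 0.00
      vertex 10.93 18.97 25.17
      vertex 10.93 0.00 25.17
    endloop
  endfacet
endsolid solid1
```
; perimeter-only toolpath
G21 ; units = mm
G90 ; absolute positioning
G28 ; home
; layer 1
G0 Z3.15
G0 X0.00 Y0.00
G1 X10.93 Y0.00
G1 X10.93 Y18.97
G1 X0.00 Y18.97
G1 X0.00 Y0.00
; layer 2
G0 Z6.29
G0 X0.00 Y0.00
G1 X10.93 Y0.00
G1 X10.93 Y18.97
G1 X0.00 Y18.97
G1 X0.00 Y0.00
; layer 3
G0 Z9.44
G0 X0.00 Y0.00
G1 X10.93 Y0.00
G1 X10.93 Y18.97
G1 X0.00 Y18.97
G1 X0.00 Y0.00
; layer 4
G0 Z12.59
G0 X0.00 Y0.00
G1 X10.93 Y0.00
G1 X10.93 Y18.97
G1 X0.00 Y18.97
G1 X0.00 Y0.00
; layer 5
G0 Z15.73
G0 X0.00 Y0.00
G1 X10.93 Y0.00
G1 X10.93 Y18.97
G1 X0.00 Y18.97
G1 X0.00 Y0.00
; layer 6
G0 Z18.88
G0 X0.00 Y0.00
G1 X10.93 Y0.00
G1 X10.93 Y18.97
G1 X0.00 Y18.97
G1 X0.00 Y0.00
; layer 7
G0 Z22.02
G0 X0.00 Y0.00
G1 X10.93 Y0.00
G1 X10.93 Y18.97
G1 X0.00 Y18.97
G1 X0.00 Y0.00
; layer 8
G0 Z25.17
G0 X0.00 Y0.00
G1 X10.93 Y0.00
G1 X10.93 Y18.97
G1 X0.00 Y18.97
G1 X0.00 Y0.00
M2 ; end

The solid is a rectangular box, roughly 10.9 × 19 mm footprint and 25.2 mm tall. Slicing at Δz = 3.15 mm — 8 equal slices spanning the solid's height, so layer i sits at z = i·h/8 — gives 8 non-empty perimeters. Each is a 4-segment closed polygon; G0 lifts to the layer z and rapids to the start vertex, then G1 traces the edges.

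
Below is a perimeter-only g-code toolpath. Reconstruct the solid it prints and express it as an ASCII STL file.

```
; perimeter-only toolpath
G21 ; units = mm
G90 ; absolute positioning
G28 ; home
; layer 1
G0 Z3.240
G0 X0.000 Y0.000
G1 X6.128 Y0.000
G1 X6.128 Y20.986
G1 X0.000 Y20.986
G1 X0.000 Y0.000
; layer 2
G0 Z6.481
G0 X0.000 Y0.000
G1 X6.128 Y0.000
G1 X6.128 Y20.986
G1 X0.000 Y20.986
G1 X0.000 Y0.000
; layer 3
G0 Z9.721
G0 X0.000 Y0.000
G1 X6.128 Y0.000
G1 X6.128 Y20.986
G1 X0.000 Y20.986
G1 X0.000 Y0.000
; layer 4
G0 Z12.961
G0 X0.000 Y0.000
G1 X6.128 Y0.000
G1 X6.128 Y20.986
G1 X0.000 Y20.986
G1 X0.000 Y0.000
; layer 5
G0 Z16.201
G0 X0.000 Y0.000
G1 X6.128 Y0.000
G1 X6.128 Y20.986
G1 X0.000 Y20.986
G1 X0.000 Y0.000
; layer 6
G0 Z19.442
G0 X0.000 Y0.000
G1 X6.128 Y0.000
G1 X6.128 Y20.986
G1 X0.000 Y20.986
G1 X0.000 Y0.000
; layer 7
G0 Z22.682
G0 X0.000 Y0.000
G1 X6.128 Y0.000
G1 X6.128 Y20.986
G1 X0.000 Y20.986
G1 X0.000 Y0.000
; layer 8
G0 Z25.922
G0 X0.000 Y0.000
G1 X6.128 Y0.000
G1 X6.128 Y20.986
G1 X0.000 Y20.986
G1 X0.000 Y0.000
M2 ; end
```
solid part
  facet normal 0.0000 0.0000 -1.0000
    outer loop
      vertex 6.128 20.986 0.000
      vertex 6.128 0.000 0.000
      vertex 0.000 0.000 0.000
    endloop
  endfacet
  facet normal 0.0000 0.0000 -1.0000
    outer loop
      vertex 0.000 20.986 0.000
      vertex 6.128 20.986 0.000
      vertex 0.000 0.000 0.000
    endloop
  endfacet
  facet normal 0.0000 0.0000 1.0000
    outer loop
      vertex 0.000 0.000 25.922
      vertex 6.128 0.000 25.922
      vertex 6.128 20.986 25.922
    endloop
  endfacet
  facet normal 0.0000 0.0000 1.0000
    outer loop
      vertex 0.000 0.000 25.922
      vertex 6.128 20.986 25.922
      vertex 0.000 20.986 25.922
    endloop
  endfacet
  facet normal 0.0000 -1.0000 0.0000
    outer loop
      vertex 0.000 0.000 0.000
      vertex 6.128 0.000 0.000
      vertex 6.128 0.000 25.922
    endloop
  endfacet
  facet normal 0.0000 -1.0000 0.0000
    outer loop
      vertex 0.000 0.000 0.000
      vertex 6.128 0.000 25.922
      vertex 0.000 0.000 25.922
    endloop
  endfacet
  facet normal 0.0000 1.0000 0.0000
    outer loop
      vertex 6.128 20.986 25.922
      vertex 6.128 20.986 0.000
      vertex 0.000 20.986 0.000
    endloop
  endfacet
  facet normal 0.0000 1.0000 0.0000
    outer loop
      vertex 0.000 20.986 25.922
      vertex 6.128 20.986 25.922
      vertex 0.000 20.986 0.000
    endloop
  endfacet
  facet normal -1.0000 0.0000 0.0000
    outer loop
      vertex 0.000 20.986 25.922
      vertex 0.000 20.986 0.000
      vertex 0.000 0.000 0.000
    endloop
  endfacet
  facet normal -1.0000 0.0000 0.0000
    outer loop
      vertex 0.000 0.000 25.922
      vertex 0.000 20.986 25.922
      vertex 0.000 0.000 0.000
    endloop
  endfacet
  facet normal 1.0000 0.0000 0.0000
    outer loop
      vertex 6.128 0.000 0.000
      vertex 6.128 20.986 0.000
      vertex 6.128 20.986 25.922
    endloop
  endfacet
  facet normal 1.0000 0.0000 0.0000
    outer loop
      vertex 6.128 0.000 0.000
      vertex 6.128 20.986 25.922
      vertex 6.128 0.000 25.922
    endloop
  endfacet
endsolid part

The G0 Z moves step by Δz≈3.240 mm. Every layer's G1 loop is the same polygon, so the solid is a straight extrusion of it from z=0 to z≈25.9. Closing with flat bottom and top caps and triangulating gives 12 facets — a rectangular box, roughly 6.13 × 21 mm footprint and 25.9 mm tall.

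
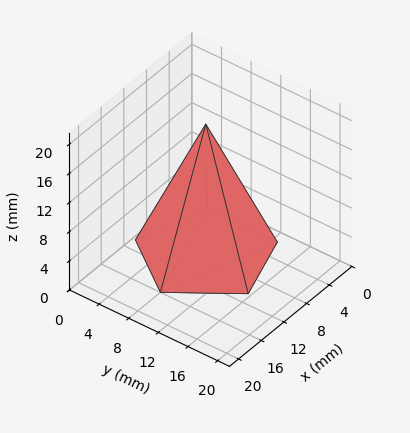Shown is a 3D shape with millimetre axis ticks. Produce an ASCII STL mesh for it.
Reading the render: the shape is a regular 5-sided pyramid, base circumscribed radius ≈ 8 mm, apex at z ≈ 18 mm (dimensions read to the nearest mm from the axis ticks). For the STL, each face is triangulated and given an outward normal.

solid part
  facet normal 0.0000 0.0000 -1.0000
    outer loop
      vertex 1.528 12.702 0.000
      vertex 10.472 15.608 0.000
      vertex 16.000 8.000 0.000
    endloop
  endfacet
  facet normal 0.0000 0.0000 -1.0000
    outer loop
      vertex 1.528 3.298 0.000
      vertex 1.528 12.702 0.000
      vertex 16.000 8.000 0.000
    endloop
  endfacet
  facet normal 0.0000 0.0000 -1.0000
    outer loop
      vertex 10.472 0.392 0.000
      vertex 1.528 3.298 0.000
      vertex 16.000 8.000 0.000
    endloop
  endfacet
  facet normal 0.7613 0.5531 0.3383
    outer loop
      vertex 16.000 8.000 0.000
      vertex 10.472 15.608 0.000
      vertex 8.000 8.000 18.000
    endloop
  endfacet
  facet normal -0.2908 0.8950 0.3383
    outer loop
      vertex 10.472 15.608 0.000
      vertex 1.528 12.702 0.000
      vertex 8.000 8.000 18.000
    endloop
  endfacet
  facet normal -0.9410 0.0000 0.3383
    outer loop
      vertex 1.528 12.702 0.000
      vertex 1.528 3.298 0.000
      vertex 8.000 8.000 18.000
    endloop
  endfacet
  facet normal -0.2908 -0.8950 0.3383
    outer loop
      vertex 1.528 3.298 0.000
      vertex 10.472 0.392 0.000
      vertex 8.000 8.000 18.000
    endloop
  endfacet
  facet normal 0.7613 -0.5531 0.3383
    outer loop
      vertex 10.472 0.392 0.000
      vertex 16.000 8.000 0.000
      vertex 8.000 8.000 18.000
    endloop
  endfacet
endsolid part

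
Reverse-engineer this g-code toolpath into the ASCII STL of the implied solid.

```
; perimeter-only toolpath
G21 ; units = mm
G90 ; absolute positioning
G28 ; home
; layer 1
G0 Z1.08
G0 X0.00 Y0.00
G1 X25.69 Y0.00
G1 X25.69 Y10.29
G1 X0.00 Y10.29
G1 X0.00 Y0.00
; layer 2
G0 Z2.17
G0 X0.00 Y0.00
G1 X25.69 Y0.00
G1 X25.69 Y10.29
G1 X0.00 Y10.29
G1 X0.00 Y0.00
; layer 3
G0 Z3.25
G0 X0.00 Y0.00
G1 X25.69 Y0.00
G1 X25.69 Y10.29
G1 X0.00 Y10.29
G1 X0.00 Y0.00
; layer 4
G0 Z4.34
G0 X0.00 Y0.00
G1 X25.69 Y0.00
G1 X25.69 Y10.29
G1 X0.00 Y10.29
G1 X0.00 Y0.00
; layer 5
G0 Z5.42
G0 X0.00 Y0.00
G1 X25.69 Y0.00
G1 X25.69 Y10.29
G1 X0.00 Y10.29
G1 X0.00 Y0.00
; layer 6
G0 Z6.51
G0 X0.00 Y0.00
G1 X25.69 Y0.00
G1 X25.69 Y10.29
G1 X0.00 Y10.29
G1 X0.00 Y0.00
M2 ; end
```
solid part
  facet normal 0.0000 0.0000 -1.0000
    outer loop
      vertex 25.69 10.29 0.00
      vertex 25.69 0.00 0.00
      vertex 0.00 0.00 0.00
    endloop
  endfacet
  facet normal 0.0000 0.0000 -1.0000
    outer loop
      vertex 0.00 10.29 0.00
      vertex 25.69 10.29 0.00
      vertex 0.00 0.00 0.00
    endloop
  endfacet
  facet normal 0.0000 0.0000 1.0000
    outer loop
      vertex 0.00 0.00 6.51
      vertex 25.69 0.00 6.51
      vertex 25.69 10.29 6.51
    endloop
  endfacet
  facet normal 0.0000 0.0000 1.0000
    outer loop
      vertex 0.00 0.00 6.51
      vertex 25.69 10.29 6.51
      vertex 0.00 10.29 6.51
    endloop
  endfacet
  facet normal 0.0000 -1.0000 0.0000
    outer loop
      vertex 0.00 0.00 0.00
      vertex 25.69 0.00 0.00
      vertex 25.69 0.00 6.51
    endloop
  endfacet
  facet normal 0.0000 -1.0000 0.0000
    outer loop
      vertex 0.00 0.00 0.00
      vertex 25.69 0.00 6.51
      vertex 0.00 0.00 6.51
    endloop
  endfacet
  facet normal 0.0000 1.0000 0.0000
    outer loop
      vertex 25.69 10.29 6.51
      vertex 25.69 10.29 0.00
      vertex 0.00 10.29 0.00
    endloop
  endfacet
  facet normal 0.0000 1.0000 0.0000
    outer loop
      vertex 0.00 10.29 6.51
      vertex 25.69 10.29 6.51
      vertex 0.00 10.29 0.00
    endloop
  endfacet
  facet normal -1.0000 0.0000 0.0000
    outer loop
      vertex 0.00 10.29 6.51
      vertex 0.00 10.29 0.00
      vertex 0.00 0.00 0.00
    endloop
  endfacet
  facet normal -1.0000 0.0000 0.0000
    outer loop
      vertex 0.00 0.00 6.51
      vertex 0.00 10.29 6.51
      vertex 0.00 0.00 0.00
    endloop
  endfacet
  facet normal 1.0000 0.0000 0.0000
    outer loop
      vertex 25.69 0.00 0.00
      vertex 25.69 10.29 0.00
      vertex 25.69 10.29 6.51
    endloop
  endfacet
  facet normal 1.0000 0.0000 0.0000
    outer loop
      vertex 25.69 0.00 0.00
      vertex 25.69 10.29 6.51
      vertex 25.69 0.00 6.51
    endloop
  endfacet
endsolid part

The G0 Z moves step by Δz≈1.08 mm. Every layer's G1 loop is the same polygon, so the solid is a straight extrusion of it from z=0 to z≈6.51. Closing with flat bottom and top caps and triangulating gives 12 facets — a rectangular box, roughly 25.7 × 10.3 mm footprint and 6.51 mm tall.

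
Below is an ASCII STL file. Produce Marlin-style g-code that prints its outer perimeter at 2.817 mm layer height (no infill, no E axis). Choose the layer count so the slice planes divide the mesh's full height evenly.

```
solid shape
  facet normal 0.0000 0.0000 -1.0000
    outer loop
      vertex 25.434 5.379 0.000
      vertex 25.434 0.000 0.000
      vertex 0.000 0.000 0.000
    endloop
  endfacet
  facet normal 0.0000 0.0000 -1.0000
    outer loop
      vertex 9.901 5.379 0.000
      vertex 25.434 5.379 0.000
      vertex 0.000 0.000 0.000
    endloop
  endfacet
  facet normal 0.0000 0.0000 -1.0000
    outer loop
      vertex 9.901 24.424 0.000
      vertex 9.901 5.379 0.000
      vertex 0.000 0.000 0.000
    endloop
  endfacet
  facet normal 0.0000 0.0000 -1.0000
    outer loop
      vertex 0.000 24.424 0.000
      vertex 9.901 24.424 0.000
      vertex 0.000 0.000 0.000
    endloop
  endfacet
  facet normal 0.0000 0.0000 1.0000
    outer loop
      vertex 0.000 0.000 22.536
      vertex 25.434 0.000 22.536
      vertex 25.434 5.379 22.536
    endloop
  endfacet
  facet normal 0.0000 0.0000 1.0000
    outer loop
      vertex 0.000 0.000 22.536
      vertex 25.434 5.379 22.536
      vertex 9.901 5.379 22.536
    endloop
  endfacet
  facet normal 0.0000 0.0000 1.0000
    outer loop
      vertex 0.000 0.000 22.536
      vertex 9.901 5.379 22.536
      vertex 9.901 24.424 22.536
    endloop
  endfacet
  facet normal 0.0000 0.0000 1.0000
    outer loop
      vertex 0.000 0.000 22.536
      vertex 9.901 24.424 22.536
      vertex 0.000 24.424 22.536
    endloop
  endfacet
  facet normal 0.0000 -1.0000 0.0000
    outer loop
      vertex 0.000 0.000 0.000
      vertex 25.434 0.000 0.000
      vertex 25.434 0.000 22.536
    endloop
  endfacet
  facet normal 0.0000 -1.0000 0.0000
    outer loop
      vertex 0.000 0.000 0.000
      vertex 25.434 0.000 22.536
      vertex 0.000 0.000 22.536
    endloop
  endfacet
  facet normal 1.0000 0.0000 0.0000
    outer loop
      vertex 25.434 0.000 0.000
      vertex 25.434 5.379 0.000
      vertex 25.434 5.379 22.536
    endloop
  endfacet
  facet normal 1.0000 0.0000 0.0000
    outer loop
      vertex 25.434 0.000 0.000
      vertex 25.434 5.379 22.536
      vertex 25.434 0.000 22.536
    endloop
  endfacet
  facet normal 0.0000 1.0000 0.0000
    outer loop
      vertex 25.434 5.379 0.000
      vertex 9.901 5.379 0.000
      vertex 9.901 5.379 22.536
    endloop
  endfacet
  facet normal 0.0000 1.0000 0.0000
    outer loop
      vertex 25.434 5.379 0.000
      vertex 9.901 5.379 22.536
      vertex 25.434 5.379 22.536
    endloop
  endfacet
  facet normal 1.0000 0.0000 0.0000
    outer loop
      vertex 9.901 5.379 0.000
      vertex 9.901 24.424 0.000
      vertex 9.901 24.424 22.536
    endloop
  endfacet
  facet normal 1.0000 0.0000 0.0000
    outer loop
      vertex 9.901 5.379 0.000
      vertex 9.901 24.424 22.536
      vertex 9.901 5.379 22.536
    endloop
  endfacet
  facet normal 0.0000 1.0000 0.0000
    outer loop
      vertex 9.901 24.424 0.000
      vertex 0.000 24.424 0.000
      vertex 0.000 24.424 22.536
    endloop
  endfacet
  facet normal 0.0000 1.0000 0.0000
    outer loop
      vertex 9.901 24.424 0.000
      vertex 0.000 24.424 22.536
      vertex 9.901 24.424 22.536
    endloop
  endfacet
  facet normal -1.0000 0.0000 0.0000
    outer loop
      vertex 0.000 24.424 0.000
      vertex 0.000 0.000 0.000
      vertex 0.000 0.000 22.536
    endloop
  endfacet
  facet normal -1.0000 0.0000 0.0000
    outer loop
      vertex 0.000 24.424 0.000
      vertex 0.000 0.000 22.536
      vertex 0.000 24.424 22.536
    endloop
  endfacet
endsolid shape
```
; perimeter-only toolpath
G21 ; units = mm
G90 ; absolute positioning
G28 ; home
; layer 1
G0 Z2.817
G0 X0.000 Y0.000
G1 X25.434 Y0.000
G1 X25.434 Y5.379
G1 X9.901 Y5.379
G1 X9.901 Y24.424
G1 X0.000 Y24.424
G1 X0.000 Y0.000
; layer 2
G0 Z5.634
G0 X0.000 Y0.000
G1 X25.434 Y0.000
G1 X25.434 Y5.379
G1 X9.901 Y5.379
G1 X9.901 Y24.424
G1 X0.000 Y24.424
G1 X0.000 Y0.000
; layer 3
G0 Z8.451
G0 X0.000 Y0.000
G1 X25.434 Y0.000
G1 X25.434 Y5.379
G1 X9.901 Y5.379
G1 X9.901 Y24.424
G1 X0.000 Y24.424
G1 X0.000 Y0.000
; layer 4
G0 Z11.268
G0 X0.000 Y0.000
G1 X25.434 Y0.000
G1 X25.434 Y5.379
G1 X9.901 Y5.379
G1 X9.901 Y24.424
G1 X0.000 Y24.424
G1 X0.000 Y0.000
; layer 5
G0 Z14.085
G0 X0.000 Y0.000
G1 X25.434 Y0.000
G1 X25.434 Y5.379
G1 X9.901 Y5.379
G1 X9.901 Y24.424
G1 X0.000 Y24.424
G1 X0.000 Y0.000
; layer 6
G0 Z16.902
G0 X0.000 Y0.000
G1 X25.434 Y0.000
G1 X25.434 Y5.379
G1 X9.901 Y5.379
G1 X9.901 Y24.424
G1 X0.000 Y24.424
G1 X0.000 Y0.000
; layer 7
G0 Z19.719
G0 X0.000 Y0.000
G1 X25.434 Y0.000
G1 X25.434 Y5.379
G1 X9.901 Y5.379
G1 X9.901 Y24.424
G1 X0.000 Y24.424
G1 X0.000 Y0.000
; layer 8
G0 Z22.536
G0 X0.000 Y0.000
G1 X25.434 Y0.000
G1 X25.434 Y5.379
G1 X9.901 Y5.379
G1 X9.901 Y24.424
G1 X0.000 Y24.424
G1 X0.000 Y0.000
M2 ; end

The solid is an L-shaped prism: outer 25.4 × 24.4 mm, arm thicknesses ≈ 5.38 mm (horizontal) and 9.9 mm (vertical), extruded 22.5 mm in z. Slicing at Δz = 2.817 mm — 8 equal slices spanning the solid's height, so layer i sits at z = i·h/8 — gives 8 non-empty perimeters. Each is a 6-segment closed polygon; G0 lifts to the layer z and rapids to the start vertex, then G1 traces the edges.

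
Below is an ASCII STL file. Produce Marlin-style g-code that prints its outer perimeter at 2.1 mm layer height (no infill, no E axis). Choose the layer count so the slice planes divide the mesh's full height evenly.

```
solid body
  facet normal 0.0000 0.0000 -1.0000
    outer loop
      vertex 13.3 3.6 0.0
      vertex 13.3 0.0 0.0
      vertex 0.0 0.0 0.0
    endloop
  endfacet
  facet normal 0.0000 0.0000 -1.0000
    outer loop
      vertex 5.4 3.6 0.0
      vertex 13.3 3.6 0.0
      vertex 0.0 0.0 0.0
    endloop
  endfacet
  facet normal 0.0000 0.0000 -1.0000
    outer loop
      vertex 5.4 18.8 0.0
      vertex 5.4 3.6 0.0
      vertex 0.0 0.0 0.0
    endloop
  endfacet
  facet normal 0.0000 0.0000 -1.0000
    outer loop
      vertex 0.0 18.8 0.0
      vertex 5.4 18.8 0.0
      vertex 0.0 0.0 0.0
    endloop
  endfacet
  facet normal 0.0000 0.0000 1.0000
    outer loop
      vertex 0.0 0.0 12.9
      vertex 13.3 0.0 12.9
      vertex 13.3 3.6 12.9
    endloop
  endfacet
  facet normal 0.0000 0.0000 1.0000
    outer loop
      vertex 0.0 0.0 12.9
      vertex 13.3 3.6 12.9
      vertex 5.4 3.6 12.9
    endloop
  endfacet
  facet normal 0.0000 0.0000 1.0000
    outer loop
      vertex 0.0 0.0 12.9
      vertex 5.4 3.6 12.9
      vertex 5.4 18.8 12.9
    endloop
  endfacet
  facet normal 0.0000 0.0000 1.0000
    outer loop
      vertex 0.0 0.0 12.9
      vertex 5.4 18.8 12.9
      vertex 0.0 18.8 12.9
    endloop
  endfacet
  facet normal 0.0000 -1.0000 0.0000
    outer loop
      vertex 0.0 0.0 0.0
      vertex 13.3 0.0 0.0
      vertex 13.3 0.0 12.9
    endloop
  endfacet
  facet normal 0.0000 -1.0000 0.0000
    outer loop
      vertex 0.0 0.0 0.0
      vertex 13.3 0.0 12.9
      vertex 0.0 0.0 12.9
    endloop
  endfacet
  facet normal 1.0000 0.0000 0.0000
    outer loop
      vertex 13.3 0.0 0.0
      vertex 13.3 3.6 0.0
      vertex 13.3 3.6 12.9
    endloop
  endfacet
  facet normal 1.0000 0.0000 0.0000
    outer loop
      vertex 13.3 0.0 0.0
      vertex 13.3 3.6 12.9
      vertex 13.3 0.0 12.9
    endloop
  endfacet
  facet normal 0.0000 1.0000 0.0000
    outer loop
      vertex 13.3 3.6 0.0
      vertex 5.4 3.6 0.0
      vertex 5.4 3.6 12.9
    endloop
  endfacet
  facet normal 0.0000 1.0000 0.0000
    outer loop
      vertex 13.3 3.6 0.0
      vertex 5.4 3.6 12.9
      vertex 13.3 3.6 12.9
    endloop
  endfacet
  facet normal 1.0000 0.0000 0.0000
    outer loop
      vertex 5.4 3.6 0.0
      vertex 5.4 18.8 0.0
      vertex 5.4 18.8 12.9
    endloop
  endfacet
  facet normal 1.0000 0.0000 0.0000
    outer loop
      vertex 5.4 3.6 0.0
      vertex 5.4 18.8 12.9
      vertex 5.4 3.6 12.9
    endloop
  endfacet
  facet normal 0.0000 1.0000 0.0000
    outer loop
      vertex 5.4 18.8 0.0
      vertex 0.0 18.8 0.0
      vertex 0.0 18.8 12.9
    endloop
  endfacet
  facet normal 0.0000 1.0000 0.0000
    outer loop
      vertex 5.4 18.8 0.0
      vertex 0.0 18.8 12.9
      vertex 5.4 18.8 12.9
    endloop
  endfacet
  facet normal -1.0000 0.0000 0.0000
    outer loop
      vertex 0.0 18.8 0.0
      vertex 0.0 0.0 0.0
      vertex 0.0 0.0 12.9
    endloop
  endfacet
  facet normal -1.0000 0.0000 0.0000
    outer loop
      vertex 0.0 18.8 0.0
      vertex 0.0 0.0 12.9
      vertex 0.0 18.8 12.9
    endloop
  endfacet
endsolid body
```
; perimeter-only toolpath
G21 ; units = mm
G90 ; absolute positioning
G28 ; home
; layer 1
G0 Z2.1
G0 X0.0 Y0.0
G1 X13.3 Y0.0
G1 X13.3 Y3.6
G1 X5.4 Y3.6
G1 X5.4 Y18.8
G1 X0.0 Y18.8
G1 X0.0 Y0.0
; layer 2
G0 Z4.3
G0 X0.0 Y0.0
G1 X13.3 Y0.0
G1 X13.3 Y3.6
G1 X5.4 Y3.6
G1 X5.4 Y18.8
G1 X0.0 Y18.8
G1 X0.0 Y0.0
; layer 3
G0 Z6.4
G0 X0.0 Y0.0
G1 X13.3 Y0.0
G1 X13.3 Y3.6
G1 X5.4 Y3.6
G1 X5.4 Y18.8
G1 X0.0 Y18.8
G1 X0.0 Y0.0
; layer 4
G0 Z8.6
G0 X0.0 Y0.0
G1 X13.3 Y0.0
G1 X13.3 Y3.6
G1 X5.4 Y3.6
G1 X5.4 Y18.8
G1 X0.0 Y18.8
G1 X0.0 Y0.0
; layer 5
G0 Z10.8
G0 X0.0 Y0.0
G1 X13.3 Y0.0
G1 X13.3 Y3.6
G1 X5.4 Y3.6
G1 X5.4 Y18.8
G1 X0.0 Y18.8
G1 X0.0 Y0.0
; layer 6
G0 Z12.9
G0 X0.0 Y0.0
G1 X13.3 Y0.0
G1 X13.3 Y3.6
G1 X5.4 Y3.6
G1 X5.4 Y18.8
G1 X0.0 Y18.8
G1 X0.0 Y0.0
M2 ; end

The solid is an L-shaped prism: outer 13.3 × 18.8 mm, arm thicknesses ≈ 3.6 mm (horizontal) and 5.4 mm (vertical), extruded 12.9 mm in z. Slicing at Δz = 2.1 mm — 6 equal slices spanning the solid's height, so layer i sits at z = i·h/6 — gives 6 non-empty perimeters. Each is a 6-segment closed polygon; G0 lifts to the layer z and rapids to the start vertex, then G1 traces the edges.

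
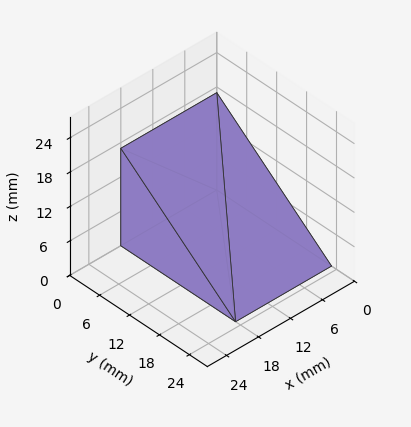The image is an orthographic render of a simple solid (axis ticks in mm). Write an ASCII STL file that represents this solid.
Reading the render: the shape is a wedge (ramp): 18 × 23 mm base, rising to 17 mm along the y=0 edge and sloping linearly to z=0 at y=23 (dimensions read to the nearest mm from the axis ticks). For the STL, each face is triangulated and given an outward normal.

solid part
  facet normal 0.0000 0.0000 -1.0000
    outer loop
      vertex 18.00 23.00 0.00
      vertex 18.00 0.00 0.00
      vertex 0.00 0.00 0.00
    endloop
  endfacet
  facet normal 0.0000 0.0000 -1.0000
    outer loop
      vertex 0.00 23.00 0.00
      vertex 18.00 23.00 0.00
      vertex 0.00 0.00 0.00
    endloop
  endfacet
  facet normal 0.0000 -1.0000 0.0000
    outer loop
      vertex 0.00 0.00 0.00
      vertex 18.00 0.00 0.00
      vertex 18.00 0.00 17.00
    endloop
  endfacet
  facet normal 0.0000 -1.0000 0.0000
    outer loop
      vertex 0.00 0.00 0.00
      vertex 18.00 0.00 17.00
      vertex 0.00 0.00 17.00
    endloop
  endfacet
  facet normal 0.0000 0.5944 0.8042
    outer loop
      vertex 0.00 0.00 17.00
      vertex 18.00 0.00 17.00
      vertex 18.00 23.00 0.00
    endloop
  endfacet
  facet normal 0.0000 0.5944 0.8042
    outer loop
      vertex 0.00 0.00 17.00
      vertex 18.00 23.00 0.00
      vertex 0.00 23.00 0.00
    endloop
  endfacet
  facet normal -1.0000 0.0000 0.0000
    outer loop
      vertex 0.00 0.00 17.00
      vertex 0.00 23.00 0.00
      vertex 0.00 0.00 0.00
    endloop
  endfacet
  facet normal 1.0000 0.0000 0.0000
    outer loop
      vertex 18.00 0.00 0.00
      vertex 18.00 23.00 0.00
      vertex 18.00 0.00 17.00
    endloop
  endfacet
endsolid part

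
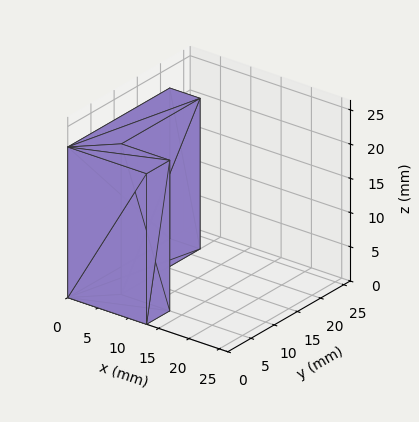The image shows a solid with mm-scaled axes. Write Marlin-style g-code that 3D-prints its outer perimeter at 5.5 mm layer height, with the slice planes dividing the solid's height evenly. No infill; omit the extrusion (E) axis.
Reading the render: the shape is an L-shaped prism: outer 13 × 22 mm, arm thicknesses ≈ 5 mm (horizontal) and 5 mm (vertical), extruded 22 mm in z (dimensions read to the nearest mm from the axis ticks). For the g-code, the solid's height is divided into equal slices at the stated Δz and each level perimeter traced with G1 moves after a G0 lift.

; perimeter-only toolpath
G21 ; units = mm
G90 ; absolute positioning
G28 ; home
; layer 1
G0 Z5.5
G0 X0.0 Y0.0
G1 X13.0 Y0.0
G1 X13.0 Y5.0
G1 X5.0 Y5.0
G1 X5.0 Y22.0
G1 X0.0 Y22.0
G1 X0.0 Y0.0
; layer 2
G0 Z11.0
G0 X0.0 Y0.0
G1 X13.0 Y0.0
G1 X13.0 Y5.0
G1 X5.0 Y5.0
G1 X5.0 Y22.0
G1 X0.0 Y22.0
G1 X0.0 Y0.0
; layer 3
G0 Z16.5
G0 X0.0 Y0.0
G1 X13.0 Y0.0
G1 X13.0 Y5.0
G1 X5.0 Y5.0
G1 X5.0 Y22.0
G1 X0.0 Y22.0
G1 X0.0 Y0.0
; layer 4
G0 Z22.0
G0 X0.0 Y0.0
G1 X13.0 Y0.0
G1 X13.0 Y5.0
G1 X5.0 Y5.0
G1 X5.0 Y22.0
G1 X0.0 Y22.0
G1 X0.0 Y0.0
M2 ; end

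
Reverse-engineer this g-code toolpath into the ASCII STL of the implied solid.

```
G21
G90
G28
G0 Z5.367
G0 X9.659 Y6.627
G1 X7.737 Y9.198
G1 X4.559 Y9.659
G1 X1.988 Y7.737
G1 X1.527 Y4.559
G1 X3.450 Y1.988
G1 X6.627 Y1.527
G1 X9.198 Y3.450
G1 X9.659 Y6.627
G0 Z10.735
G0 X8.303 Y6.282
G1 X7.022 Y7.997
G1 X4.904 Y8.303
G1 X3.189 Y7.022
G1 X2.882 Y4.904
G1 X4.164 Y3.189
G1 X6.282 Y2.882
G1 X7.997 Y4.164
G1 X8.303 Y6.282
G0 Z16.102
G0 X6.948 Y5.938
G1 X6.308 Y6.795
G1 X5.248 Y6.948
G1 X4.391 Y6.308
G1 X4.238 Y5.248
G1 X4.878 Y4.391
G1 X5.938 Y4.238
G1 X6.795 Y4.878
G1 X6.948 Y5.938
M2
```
solid part
  facet normal 0.0000 0.0000 -1.0000
    outer loop
      vertex 4.215 11.014 0.000
      vertex 8.451 10.400 0.000
      vertex 11.014 6.971 0.000
    endloop
  endfacet
  facet normal 0.0000 0.0000 -1.0000
    outer loop
      vertex 0.786 8.451 0.000
      vertex 4.215 11.014 0.000
      vertex 11.014 6.971 0.000
    endloop
  endfacet
  facet normal 0.0000 0.0000 -1.0000
    outer loop
      vertex 0.172 4.215 0.000
      vertex 0.786 8.451 0.000
      vertex 11.014 6.971 0.000
    endloop
  endfacet
  facet normal 0.0000 0.0000 -1.0000
    outer loop
      vertex 2.735 0.786 0.000
      vertex 0.172 4.215 0.000
      vertex 11.014 6.971 0.000
    endloop
  endfacet
  facet normal 0.0000 0.0000 -1.0000
    outer loop
      vertex 6.971 0.172 0.000
      vertex 2.735 0.786 0.000
      vertex 11.014 6.971 0.000
    endloop
  endfacet
  facet normal 0.0000 0.0000 -1.0000
    outer loop
      vertex 10.400 2.735 0.000
      vertex 6.971 0.172 0.000
      vertex 11.014 6.971 0.000
    endloop
  endfacet
  facet normal 0.7787 0.5821 0.2340
    outer loop
      vertex 11.014 6.971 0.000
      vertex 8.451 10.400 0.000
      vertex 5.593 5.593 21.470
    endloop
  endfacet
  facet normal 0.1395 0.9622 0.2340
    outer loop
      vertex 8.451 10.400 0.000
      vertex 4.215 11.014 0.000
      vertex 5.593 5.593 21.470
    endloop
  endfacet
  facet normal -0.5821 0.7787 0.2340
    outer loop
      vertex 4.215 11.014 0.000
      vertex 0.786 8.451 0.000
      vertex 5.593 5.593 21.470
    endloop
  endfacet
  facet normal -0.9622 0.1395 0.2340
    outer loop
      vertex 0.786 8.451 0.000
      vertex 0.172 4.215 0.000
      vertex 5.593 5.593 21.470
    endloop
  endfacet
  facet normal -0.7787 -0.5821 0.2340
    outer loop
      vertex 0.172 4.215 0.000
      vertex 2.735 0.786 0.000
      vertex 5.593 5.593 21.470
    endloop
  endfacet
  facet normal -0.1395 -0.9622 0.2340
    outer loop
      vertex 2.735 0.786 0.000
      vertex 6.971 0.172 0.000
      vertex 5.593 5.593 21.470
    endloop
  endfacet
  facet normal 0.5821 -0.7787 0.2340
    outer loop
      vertex 6.971 0.172 0.000
      vertex 10.400 2.735 0.000
      vertex 5.593 5.593 21.470
    endloop
  endfacet
  facet normal 0.9622 -0.1395 0.2340
    outer loop
      vertex 10.400 2.735 0.000
      vertex 11.014 6.971 0.000
      vertex 5.593 5.593 21.470
    endloop
  endfacet
endsolid part

The G0 Z moves step by Δz≈5.367 mm. The G1 loops shrink linearly with z, so the solid tapers from its base footprint up to z≈21.5. Closing with a flat bottom cap and the tapered top and triangulating gives 14 facets — a regular 8-sided pyramid, base circumscribed radius ≈ 5.59 mm, apex at z ≈ 21.5 mm.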